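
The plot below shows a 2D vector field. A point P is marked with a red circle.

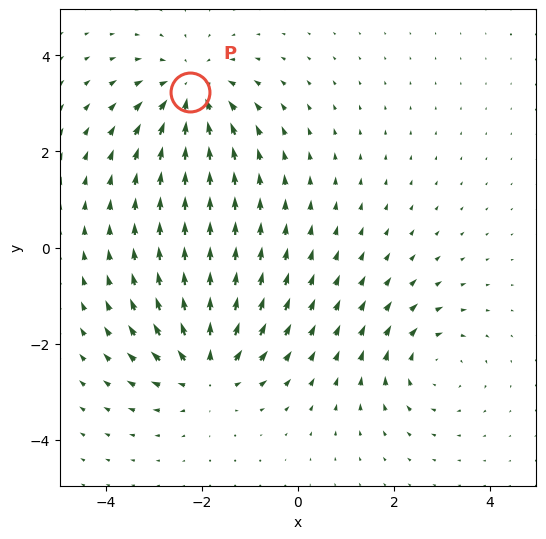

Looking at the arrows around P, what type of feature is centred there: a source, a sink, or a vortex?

At P (-2.2, 3.2) the arrows converge inward. Divergence about -5, curl ≈0 — negative divergence with near-zero curl is a sink.

sink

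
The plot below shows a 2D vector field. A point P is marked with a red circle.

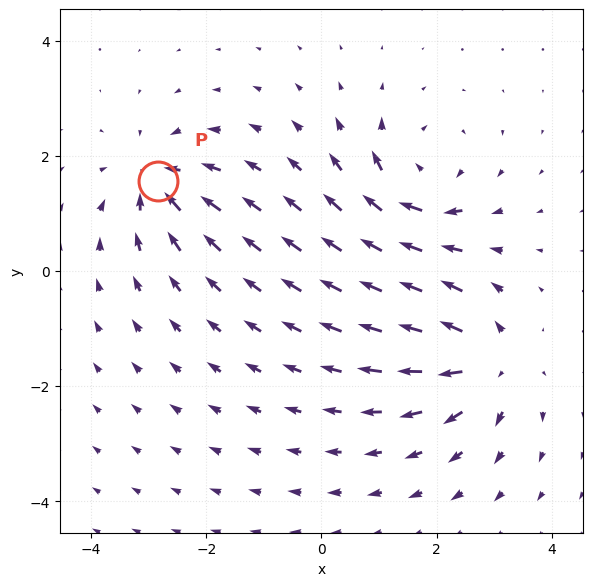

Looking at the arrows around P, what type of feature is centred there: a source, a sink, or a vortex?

sink

At P (-2.8, 1.6) the arrows converge inward. Divergence about -5, curl ≈0 — negative divergence with near-zero curl is a sink.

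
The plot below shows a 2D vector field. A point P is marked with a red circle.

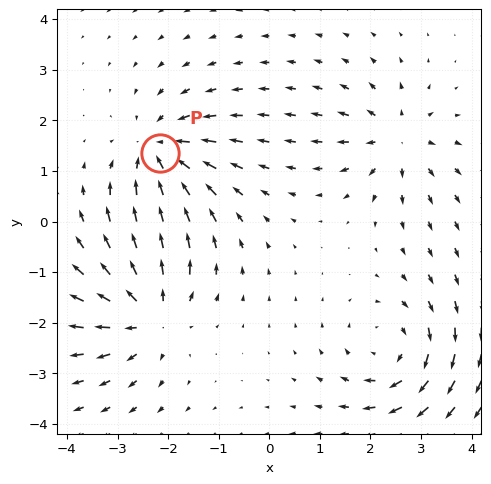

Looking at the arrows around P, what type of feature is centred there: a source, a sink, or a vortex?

At P (-2.2, 1.4) the arrows converge inward. Divergence about -5, curl ≈0 — negative divergence with near-zero curl is a sink.

sink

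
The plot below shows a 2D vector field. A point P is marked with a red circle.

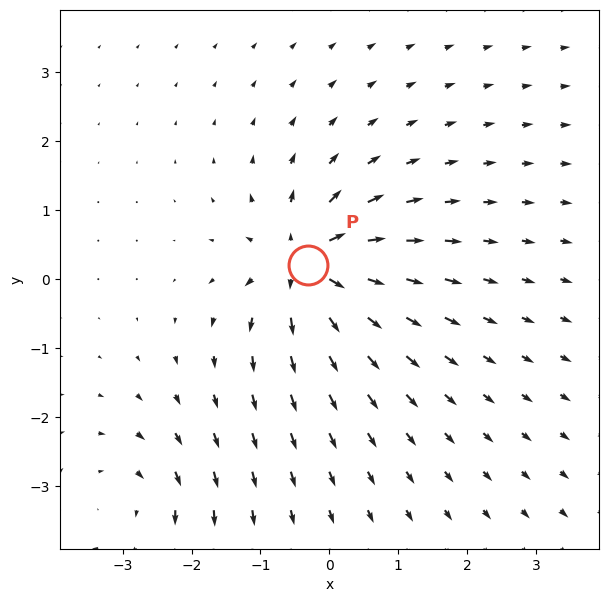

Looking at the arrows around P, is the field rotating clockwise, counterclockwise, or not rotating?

Near P at (-0.3, 0.2) the arrows show no circulation. The curl there is ≈0.

not rotating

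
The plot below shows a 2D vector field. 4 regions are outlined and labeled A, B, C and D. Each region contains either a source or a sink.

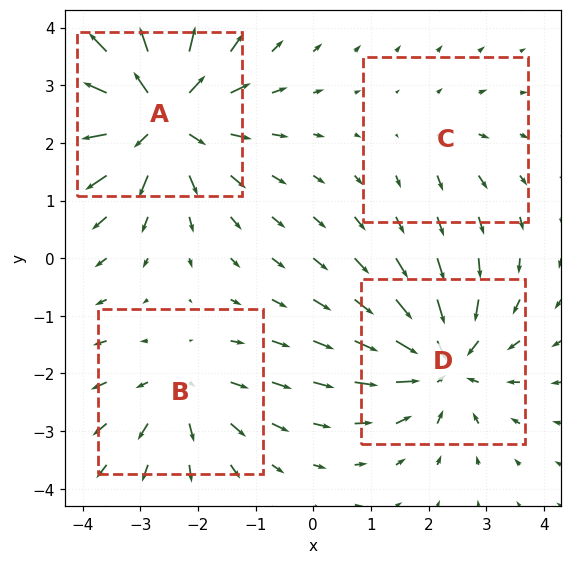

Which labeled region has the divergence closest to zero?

Divergence at each region's feature centre — A: about +7, B: about +3, C: about +2, D: about -5. Region C is closest to zero.

C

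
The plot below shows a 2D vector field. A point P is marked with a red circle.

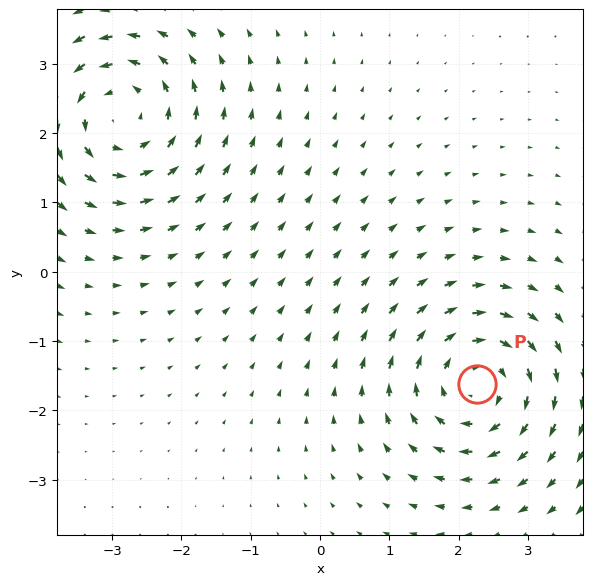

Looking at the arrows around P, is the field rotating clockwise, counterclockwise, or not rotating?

Near P at (2.3, -1.6) the arrows circulate clockwise. The curl (z-component) there is about -5; negative curl means clockwise rotation.

clockwise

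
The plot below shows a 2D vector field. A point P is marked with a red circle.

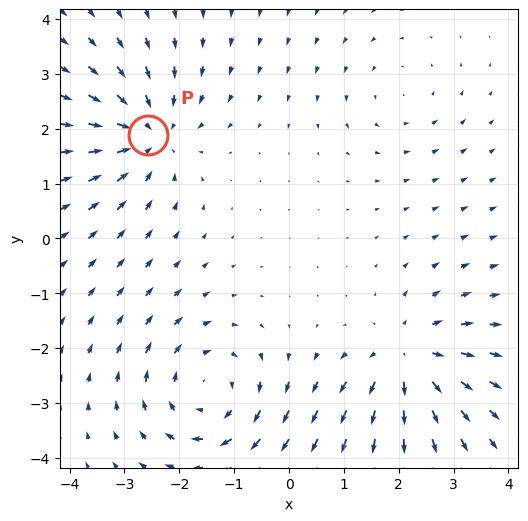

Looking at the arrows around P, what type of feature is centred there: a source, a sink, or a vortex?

At P (-2.6, 1.9) the arrows converge inward. Divergence about -4, curl ≈0 — negative divergence with near-zero curl is a sink.

sink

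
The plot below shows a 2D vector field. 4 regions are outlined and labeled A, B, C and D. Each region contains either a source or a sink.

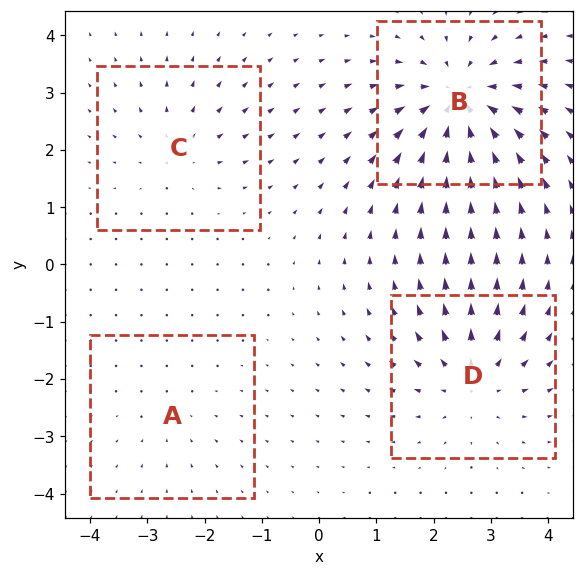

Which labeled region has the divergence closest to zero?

A

Divergence at each region's feature centre — A: about -2, B: about -7, C: about +3, D: about +5. Region A is closest to zero.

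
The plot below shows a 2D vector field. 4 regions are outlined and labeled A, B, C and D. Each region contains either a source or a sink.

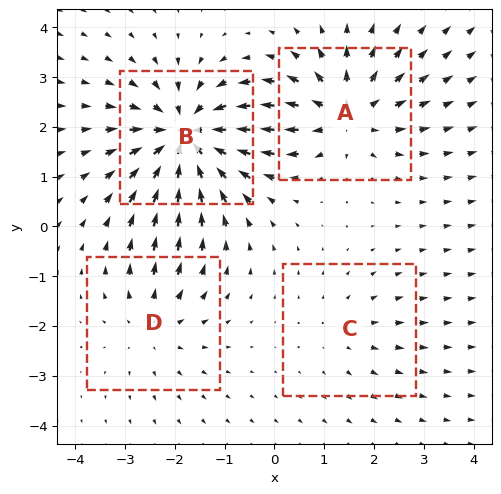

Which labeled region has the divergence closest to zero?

Divergence at each region's feature centre — A: about +5, B: about -7, C: about +2, D: about +3. Region C is closest to zero.

C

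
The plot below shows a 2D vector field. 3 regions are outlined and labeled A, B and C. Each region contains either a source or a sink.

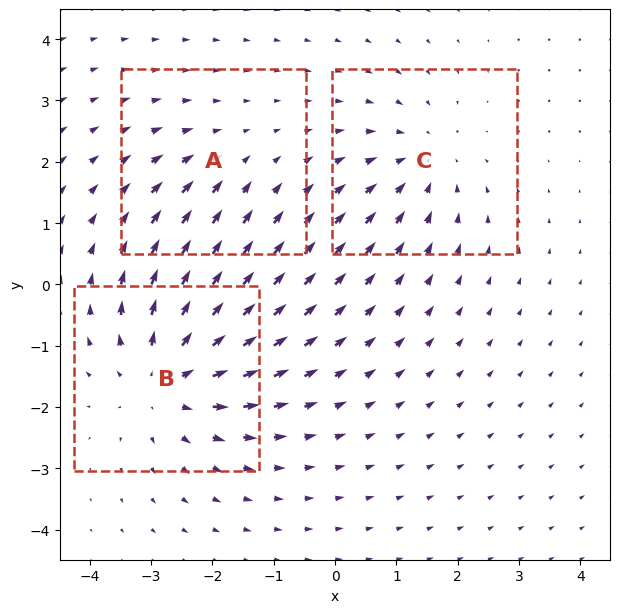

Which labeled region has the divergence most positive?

Divergence at each region's feature centre — A: about -2, B: about +4, C: about -3. Region B is most positive.

B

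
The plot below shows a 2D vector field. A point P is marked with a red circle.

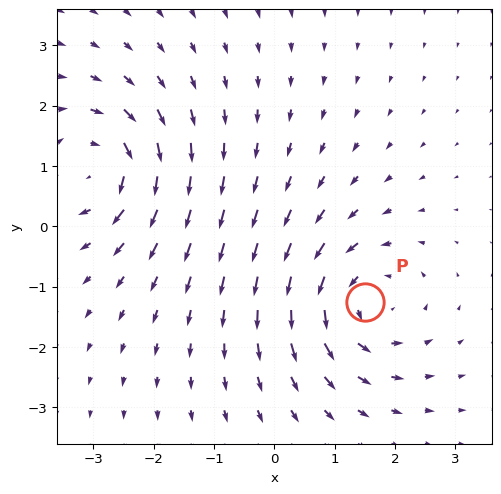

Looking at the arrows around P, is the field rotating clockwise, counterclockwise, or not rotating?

counterclockwise

Near P at (1.5, -1.3) the arrows circulate counterclockwise. The curl (z-component) there is about +4; positive curl means counterclockwise rotation.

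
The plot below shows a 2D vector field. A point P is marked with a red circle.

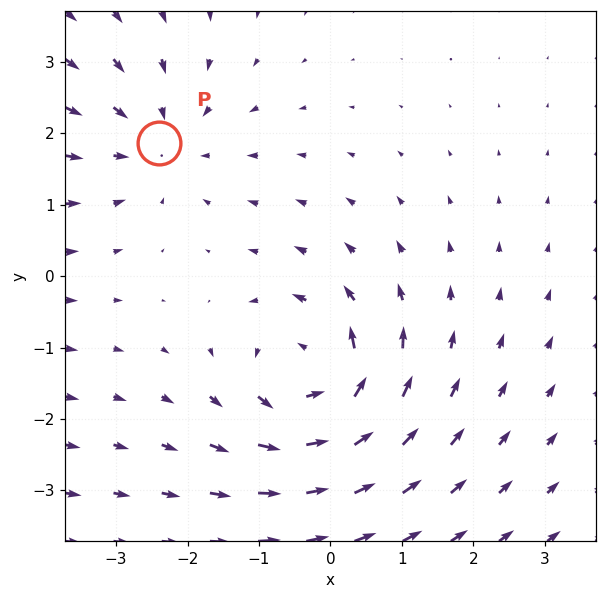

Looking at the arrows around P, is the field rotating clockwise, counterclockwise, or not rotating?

Near P at (-2.4, 1.9) the arrows show no circulation. The curl there is ≈0.

not rotating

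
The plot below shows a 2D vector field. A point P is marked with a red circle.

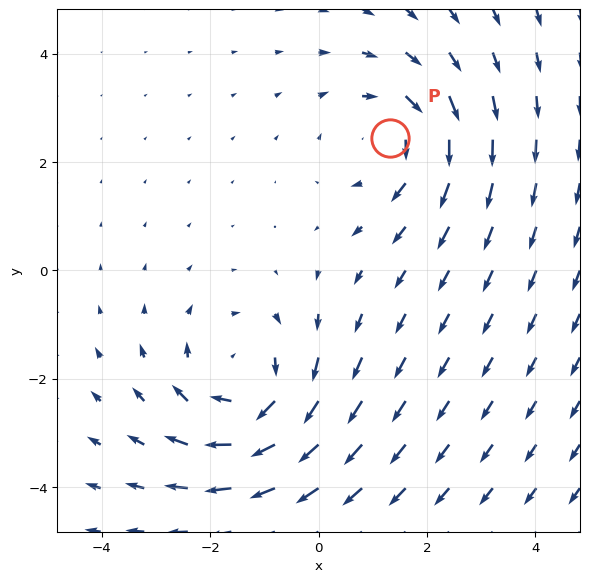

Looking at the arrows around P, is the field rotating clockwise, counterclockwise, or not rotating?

Near P at (1.3, 2.4) the arrows circulate clockwise. The curl (z-component) there is about -3; negative curl means clockwise rotation.

clockwise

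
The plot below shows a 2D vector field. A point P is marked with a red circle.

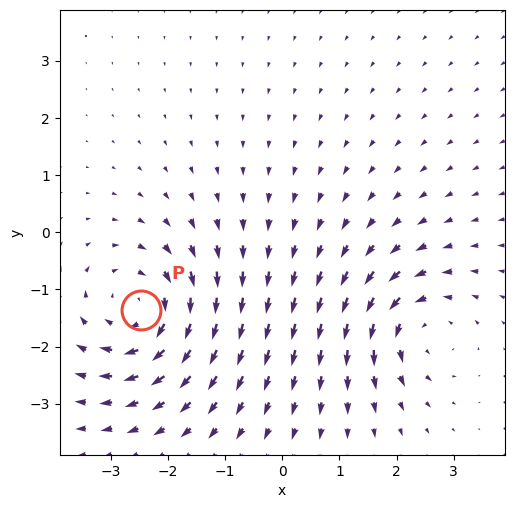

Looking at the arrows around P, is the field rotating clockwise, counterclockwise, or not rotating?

clockwise

Near P at (-2.5, -1.4) the arrows circulate clockwise. The curl (z-component) there is about -4; negative curl means clockwise rotation.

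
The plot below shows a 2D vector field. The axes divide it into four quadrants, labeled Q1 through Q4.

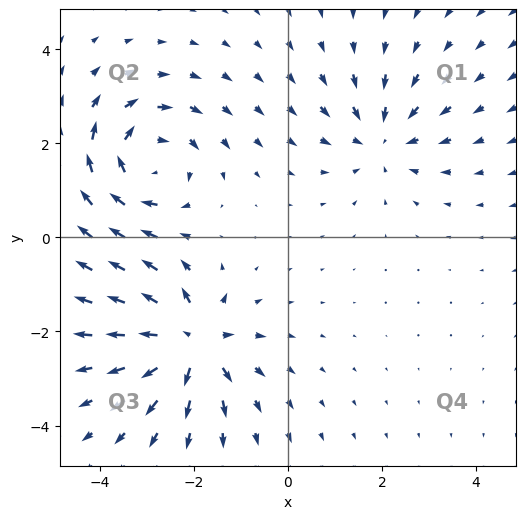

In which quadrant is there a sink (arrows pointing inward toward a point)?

Q1

The sink sits at approximately (2.0, 2.1), which lies in quadrant Q1. The divergence there is about -3, negative as expected for a sink.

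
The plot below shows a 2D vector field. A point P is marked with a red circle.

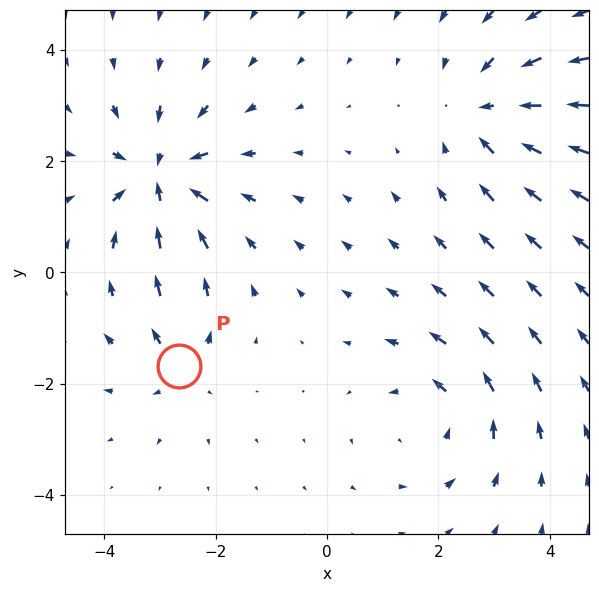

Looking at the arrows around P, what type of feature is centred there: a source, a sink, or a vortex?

source

At P (-2.7, -1.7) the arrows spread outward. Divergence about +4, curl ≈0 — positive divergence with near-zero curl is a source.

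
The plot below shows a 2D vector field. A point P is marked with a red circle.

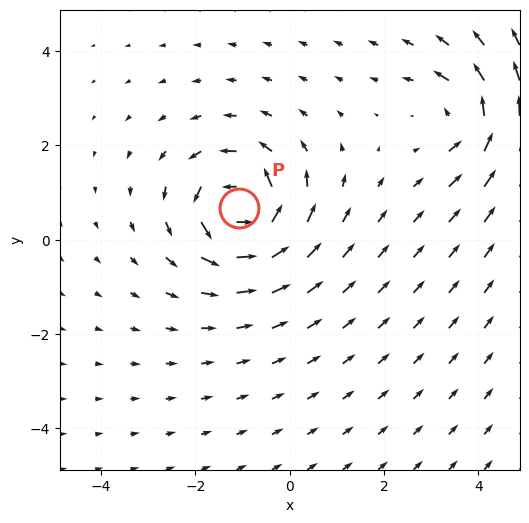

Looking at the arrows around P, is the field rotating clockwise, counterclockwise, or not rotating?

counterclockwise

Near P at (-1.1, 0.7) the arrows circulate counterclockwise. The curl (z-component) there is about +5; positive curl means counterclockwise rotation.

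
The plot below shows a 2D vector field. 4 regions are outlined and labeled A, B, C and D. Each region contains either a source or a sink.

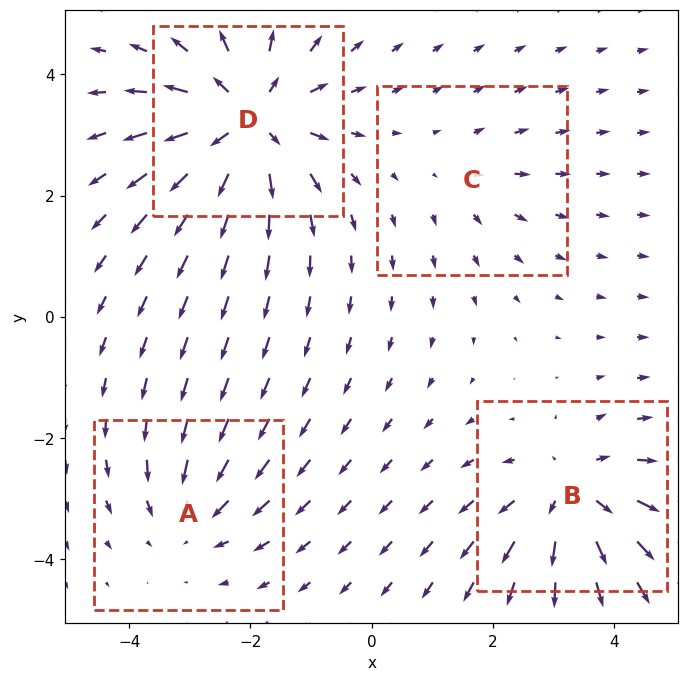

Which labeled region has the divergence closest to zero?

Divergence at each region's feature centre — A: about -3, B: about +5, C: about +2, D: about +7. Region C is closest to zero.

C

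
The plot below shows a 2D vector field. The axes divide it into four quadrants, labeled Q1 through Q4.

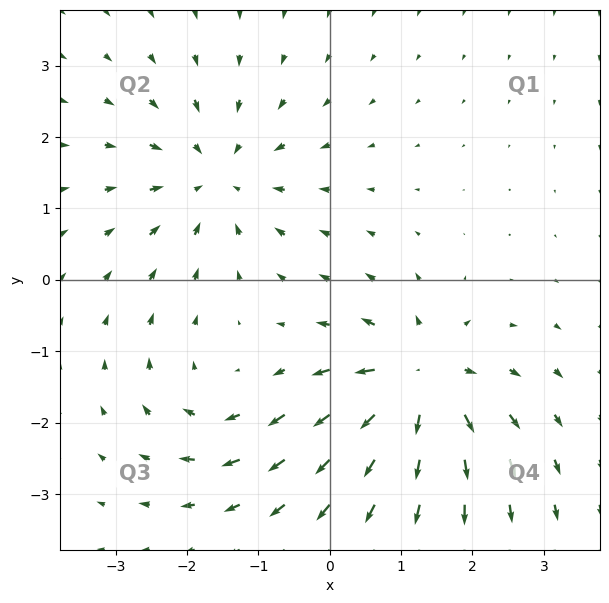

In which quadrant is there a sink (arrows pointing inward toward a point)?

The sink sits at approximately (-1.6, 1.4), which lies in quadrant Q2. The divergence there is about -4, negative as expected for a sink.

Q2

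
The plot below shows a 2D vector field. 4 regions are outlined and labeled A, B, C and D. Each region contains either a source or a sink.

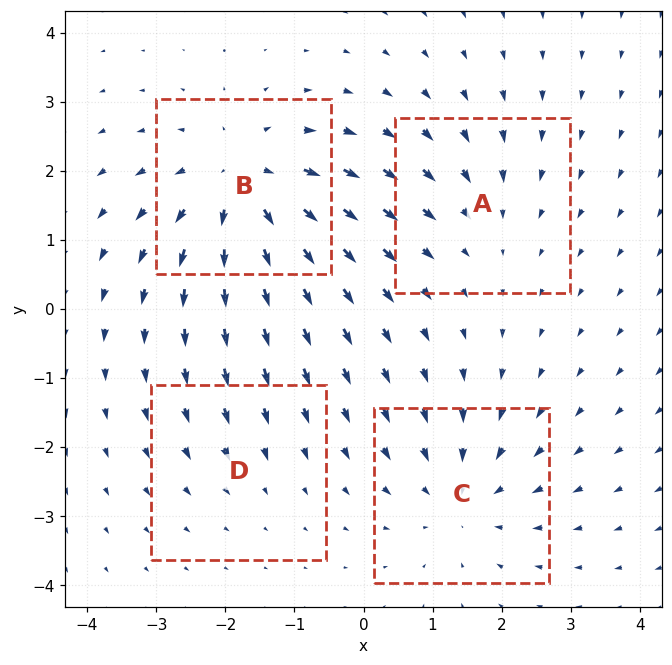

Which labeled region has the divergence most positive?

B

Divergence at each region's feature centre — A: about -3, B: about +6, C: about -4, D: about -2. Region B is most positive.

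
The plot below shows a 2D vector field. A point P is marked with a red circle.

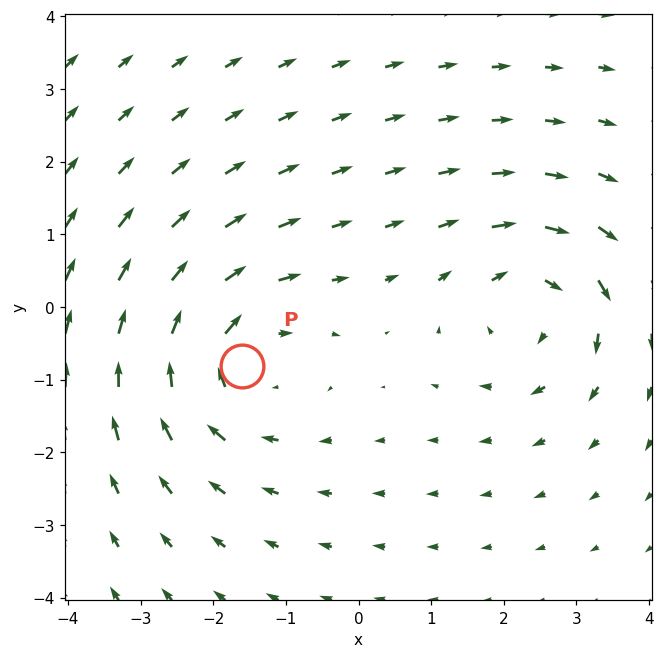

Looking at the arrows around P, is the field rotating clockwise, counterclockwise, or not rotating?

Near P at (-1.6, -0.8) the arrows circulate clockwise. The curl (z-component) there is about -3; negative curl means clockwise rotation.

clockwise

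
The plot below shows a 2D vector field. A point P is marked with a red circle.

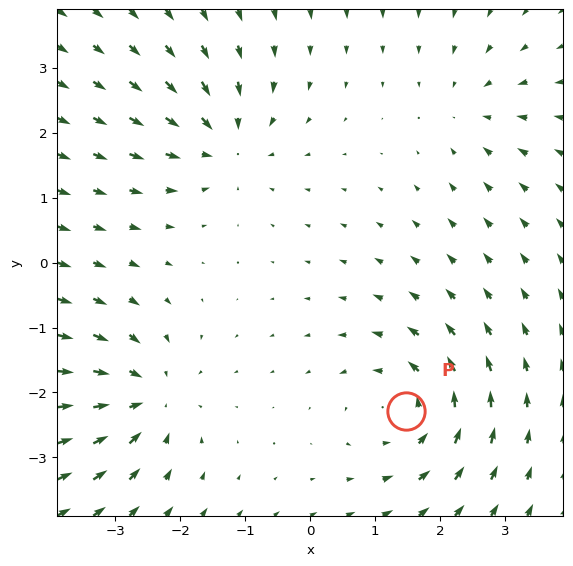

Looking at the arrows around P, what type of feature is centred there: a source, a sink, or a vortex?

At P (1.5, -2.3) the arrows circulate counterclockwise. Divergence ≈0, curl about +5 — near-zero divergence with nonzero curl is a vortex.

vortex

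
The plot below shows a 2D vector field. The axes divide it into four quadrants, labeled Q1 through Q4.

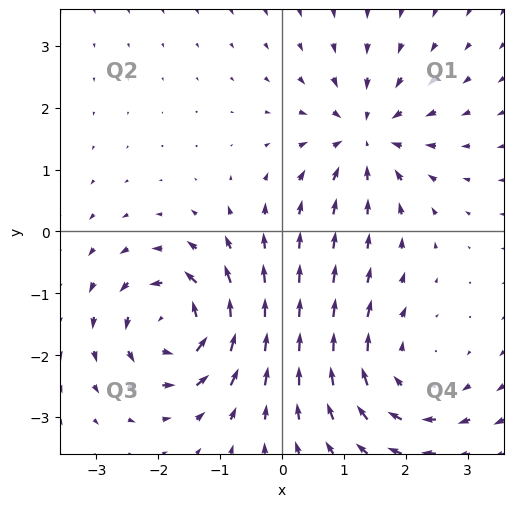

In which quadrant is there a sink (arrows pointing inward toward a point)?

Q1

The sink sits at approximately (1.4, 1.5), which lies in quadrant Q1. The divergence there is about -4, negative as expected for a sink.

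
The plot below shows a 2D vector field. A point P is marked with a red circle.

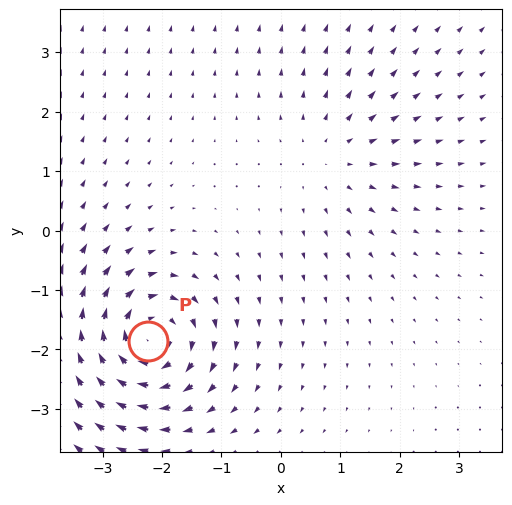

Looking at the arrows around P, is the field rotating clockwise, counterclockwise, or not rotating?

clockwise

Near P at (-2.2, -1.9) the arrows circulate clockwise. The curl (z-component) there is about -5; negative curl means clockwise rotation.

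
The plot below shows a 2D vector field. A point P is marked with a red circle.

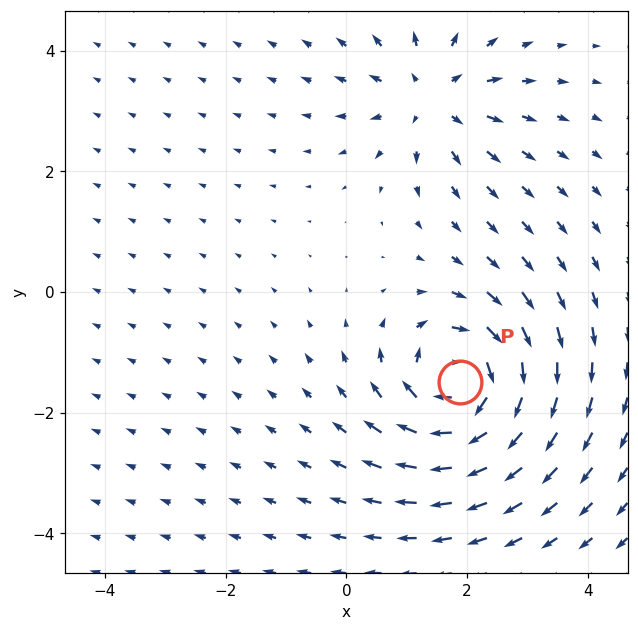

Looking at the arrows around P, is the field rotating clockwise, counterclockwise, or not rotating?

Near P at (1.9, -1.5) the arrows circulate clockwise. The curl (z-component) there is about -5; negative curl means clockwise rotation.

clockwise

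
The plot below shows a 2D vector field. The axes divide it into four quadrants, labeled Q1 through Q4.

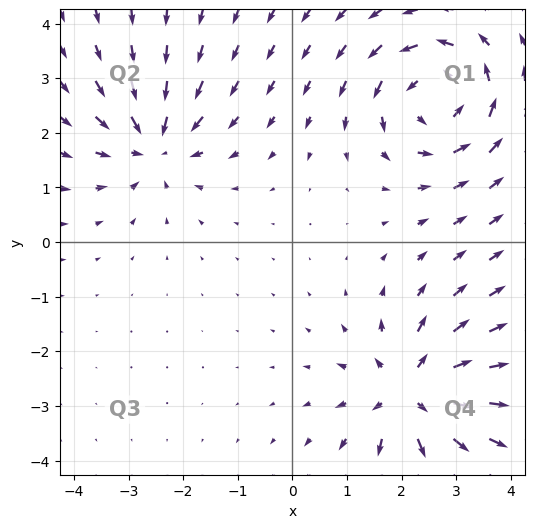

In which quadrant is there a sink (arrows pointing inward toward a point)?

Q2

The sink sits at approximately (-2.5, 1.8), which lies in quadrant Q2. The divergence there is about -3, negative as expected for a sink.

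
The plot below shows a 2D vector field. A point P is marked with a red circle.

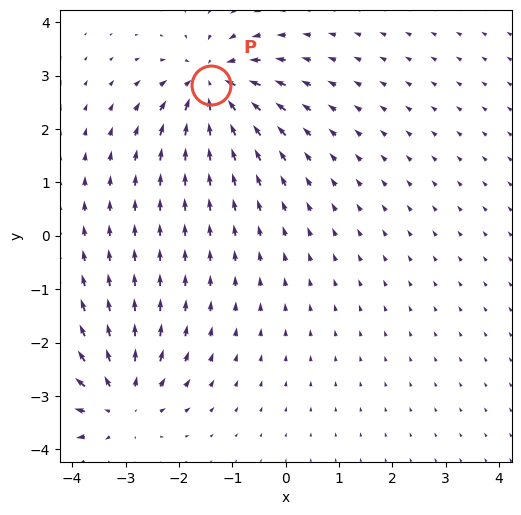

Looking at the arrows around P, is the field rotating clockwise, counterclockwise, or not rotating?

Near P at (-1.4, 2.8) the arrows show no circulation. The curl there is ≈0.

not rotating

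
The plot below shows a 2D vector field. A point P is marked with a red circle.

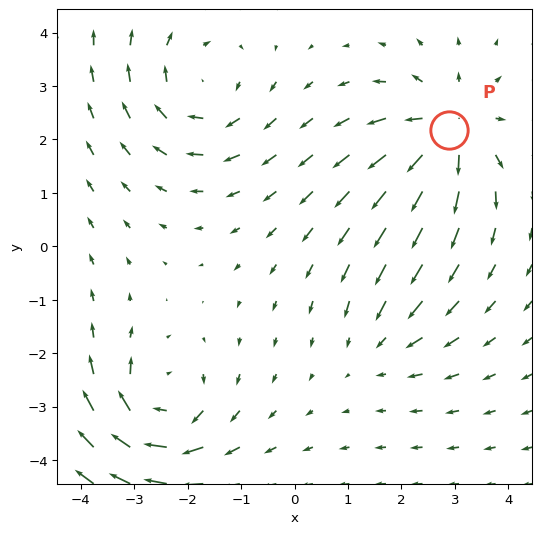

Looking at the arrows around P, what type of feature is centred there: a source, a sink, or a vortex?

source

At P (2.9, 2.2) the arrows spread outward. Divergence about +6, curl ≈0 — positive divergence with near-zero curl is a source.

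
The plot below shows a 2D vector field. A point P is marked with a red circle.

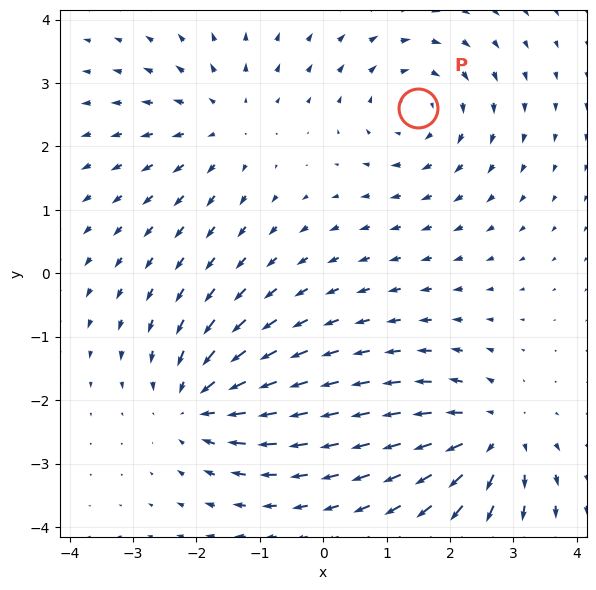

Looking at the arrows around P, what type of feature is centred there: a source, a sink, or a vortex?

At P (1.5, 2.6) the arrows circulate clockwise. Divergence ≈0, curl about -4 — near-zero divergence with nonzero curl is a vortex.

vortex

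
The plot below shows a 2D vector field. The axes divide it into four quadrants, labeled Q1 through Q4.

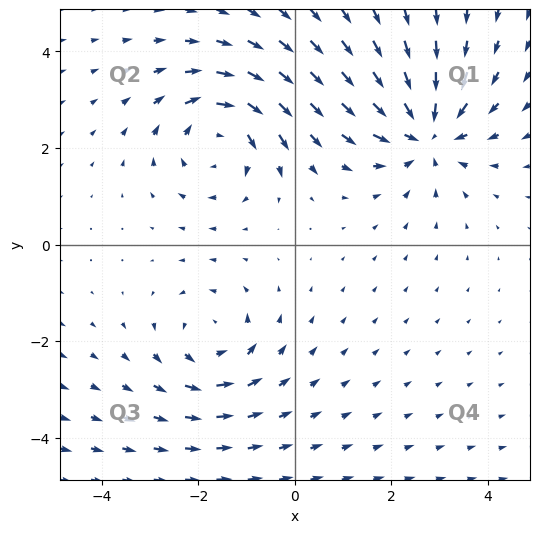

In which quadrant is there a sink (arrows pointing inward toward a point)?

The sink sits at approximately (2.7, 2.3), which lies in quadrant Q1. The divergence there is about -4, negative as expected for a sink.

Q1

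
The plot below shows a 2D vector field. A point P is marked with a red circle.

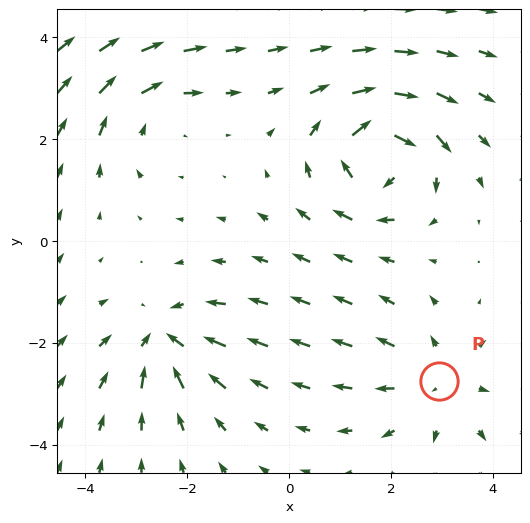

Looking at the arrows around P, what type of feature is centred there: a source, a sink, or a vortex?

source

At P (2.9, -2.8) the arrows spread outward. Divergence about +3, curl ≈0 — positive divergence with near-zero curl is a source.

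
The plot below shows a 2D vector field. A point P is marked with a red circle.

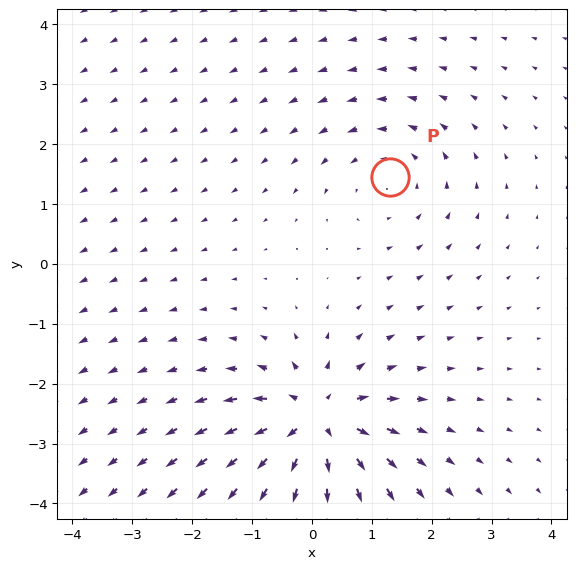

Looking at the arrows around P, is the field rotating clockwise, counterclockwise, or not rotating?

Near P at (1.3, 1.4) the arrows circulate counterclockwise. The curl (z-component) there is about +2; positive curl means counterclockwise rotation.

counterclockwise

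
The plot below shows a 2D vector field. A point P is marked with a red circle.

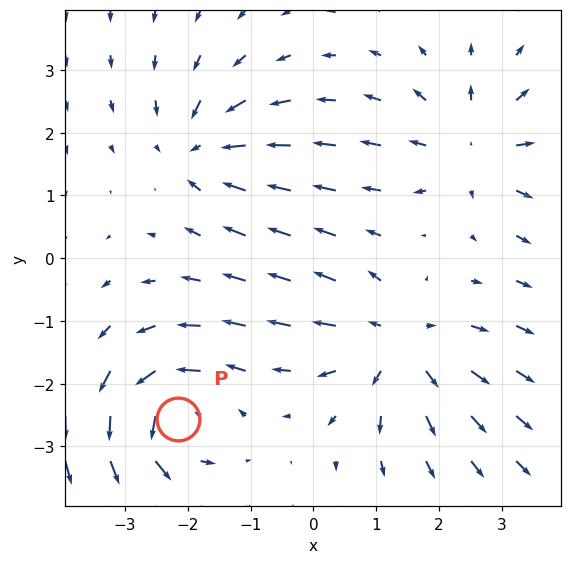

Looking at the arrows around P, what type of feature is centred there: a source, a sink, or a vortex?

At P (-2.2, -2.6) the arrows circulate counterclockwise. Divergence ≈0, curl about +5 — near-zero divergence with nonzero curl is a vortex.

vortex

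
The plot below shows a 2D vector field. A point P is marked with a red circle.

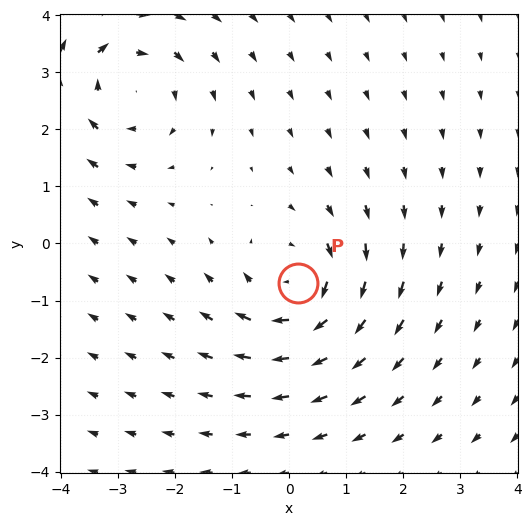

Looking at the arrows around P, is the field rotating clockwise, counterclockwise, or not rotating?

Near P at (0.2, -0.7) the arrows circulate clockwise. The curl (z-component) there is about -5; negative curl means clockwise rotation.

clockwise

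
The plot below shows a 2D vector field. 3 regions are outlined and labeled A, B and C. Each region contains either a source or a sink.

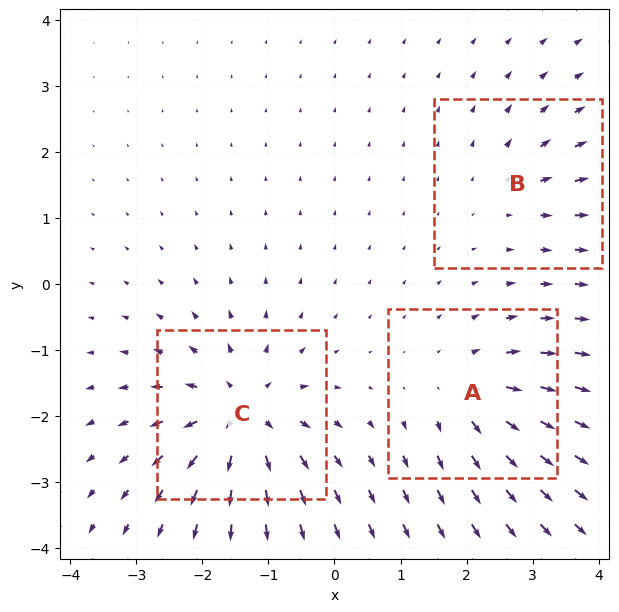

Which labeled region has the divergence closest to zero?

Divergence at each region's feature centre — A: about +4, B: about +2, C: about +6. Region B is closest to zero.

B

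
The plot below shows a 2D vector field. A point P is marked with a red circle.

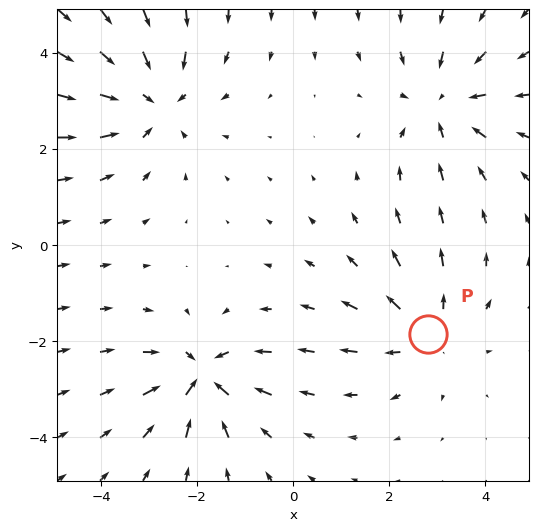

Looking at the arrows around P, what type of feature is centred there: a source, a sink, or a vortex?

At P (2.8, -1.9) the arrows spread outward. Divergence about +3, curl ≈0 — positive divergence with near-zero curl is a source.

source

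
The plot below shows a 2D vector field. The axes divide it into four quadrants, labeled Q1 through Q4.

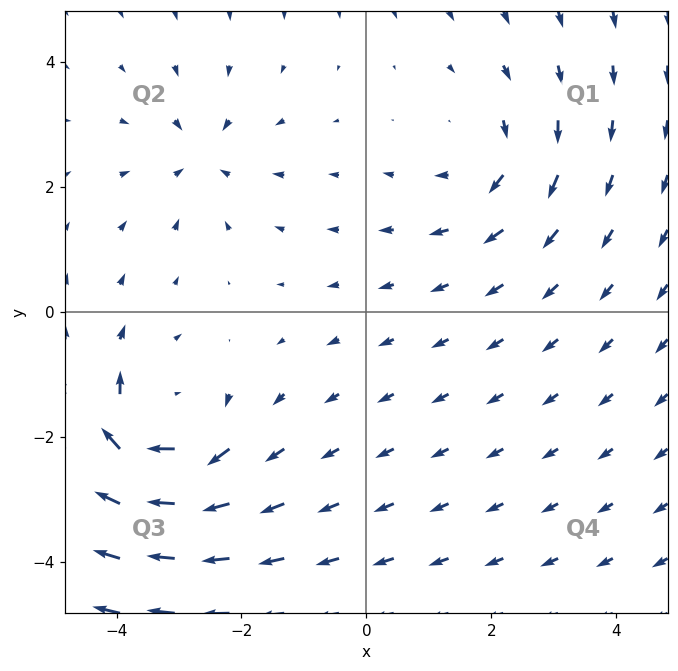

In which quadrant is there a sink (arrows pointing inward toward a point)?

Q2

The sink sits at approximately (-2.6, 2.5), which lies in quadrant Q2. The divergence there is about -4, negative as expected for a sink.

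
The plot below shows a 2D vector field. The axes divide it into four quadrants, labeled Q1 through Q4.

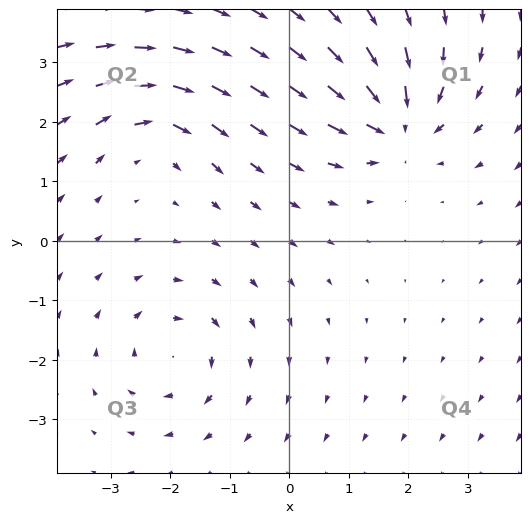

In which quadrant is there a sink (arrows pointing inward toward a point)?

Q1

The sink sits at approximately (1.8, 2.0), which lies in quadrant Q1. The divergence there is about -5, negative as expected for a sink.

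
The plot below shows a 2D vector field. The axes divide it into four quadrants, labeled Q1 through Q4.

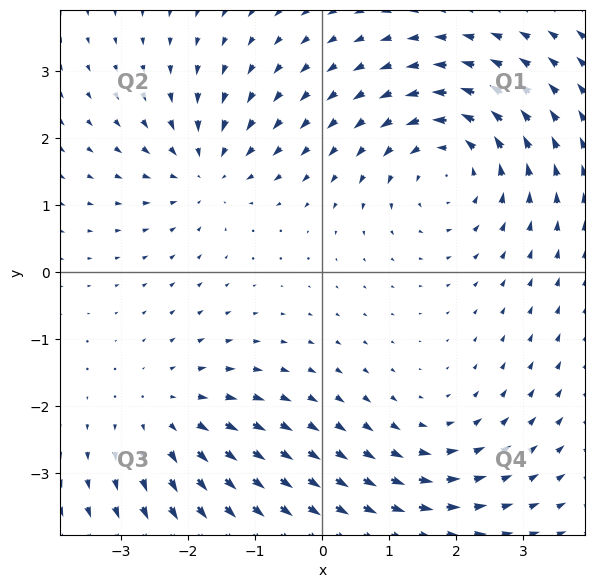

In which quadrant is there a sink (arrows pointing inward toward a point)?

Q2

The sink sits at approximately (-1.7, 1.5), which lies in quadrant Q2. The divergence there is about -4, negative as expected for a sink.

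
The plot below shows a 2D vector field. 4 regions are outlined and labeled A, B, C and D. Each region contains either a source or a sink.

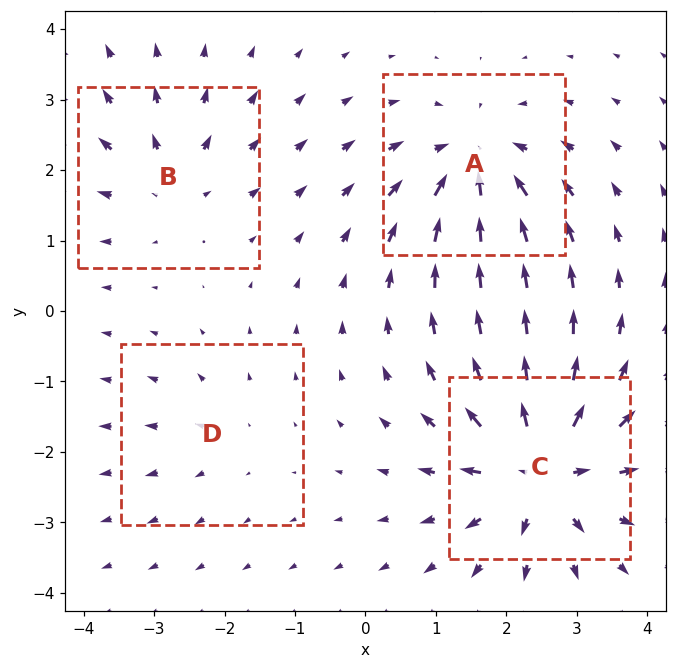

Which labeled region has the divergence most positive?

Divergence at each region's feature centre — A: about -6, B: about +4, C: about +8, D: about +2. Region C is most positive.

C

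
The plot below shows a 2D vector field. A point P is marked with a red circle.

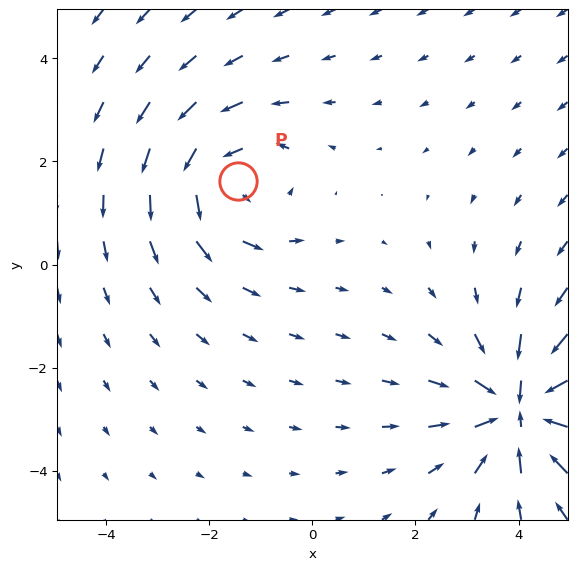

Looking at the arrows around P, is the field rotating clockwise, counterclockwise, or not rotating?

counterclockwise

Near P at (-1.4, 1.6) the arrows circulate counterclockwise. The curl (z-component) there is about +3; positive curl means counterclockwise rotation.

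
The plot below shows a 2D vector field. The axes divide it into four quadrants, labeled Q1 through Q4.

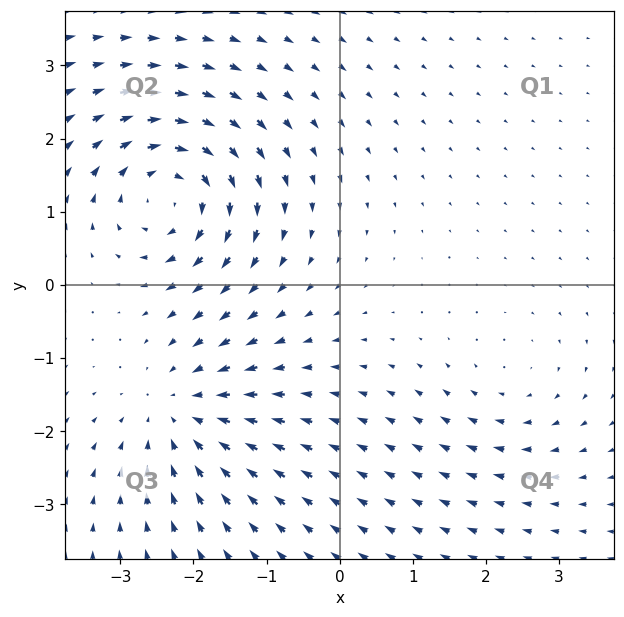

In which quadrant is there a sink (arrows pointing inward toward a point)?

The sink sits at approximately (-2.2, -1.7), which lies in quadrant Q3. The divergence there is about -4, negative as expected for a sink.

Q3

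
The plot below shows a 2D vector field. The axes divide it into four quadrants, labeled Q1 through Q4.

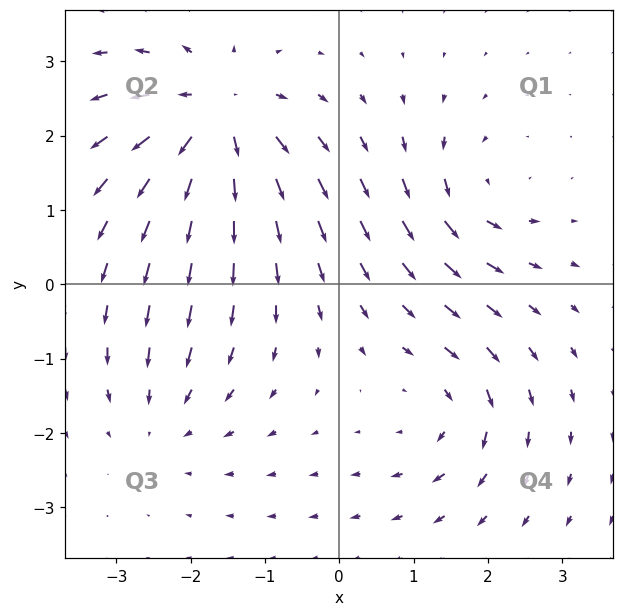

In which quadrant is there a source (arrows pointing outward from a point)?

The source sits at approximately (-1.6, 2.2), which lies in quadrant Q2. The divergence there is about +6, positive as expected for a source.

Q2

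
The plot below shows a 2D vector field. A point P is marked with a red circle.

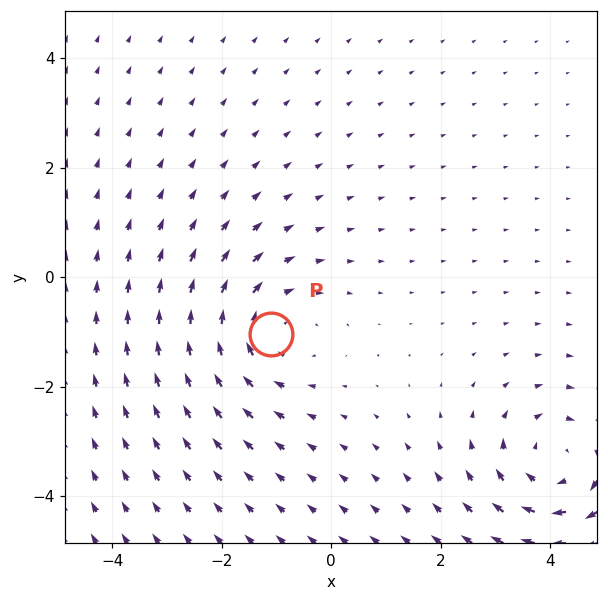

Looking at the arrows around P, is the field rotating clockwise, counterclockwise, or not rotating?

Near P at (-1.1, -1.0) the arrows circulate clockwise. The curl (z-component) there is about -3; negative curl means clockwise rotation.

clockwise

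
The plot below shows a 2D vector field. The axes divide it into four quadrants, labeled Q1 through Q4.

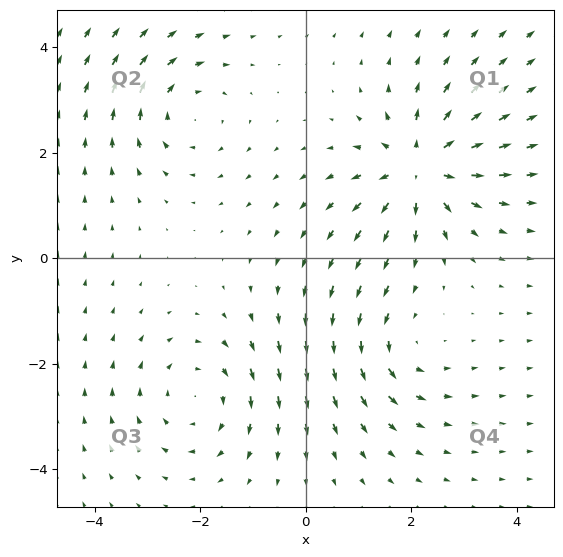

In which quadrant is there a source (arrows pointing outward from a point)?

The source sits at approximately (2.2, 1.7), which lies in quadrant Q1. The divergence there is about +6, positive as expected for a source.

Q1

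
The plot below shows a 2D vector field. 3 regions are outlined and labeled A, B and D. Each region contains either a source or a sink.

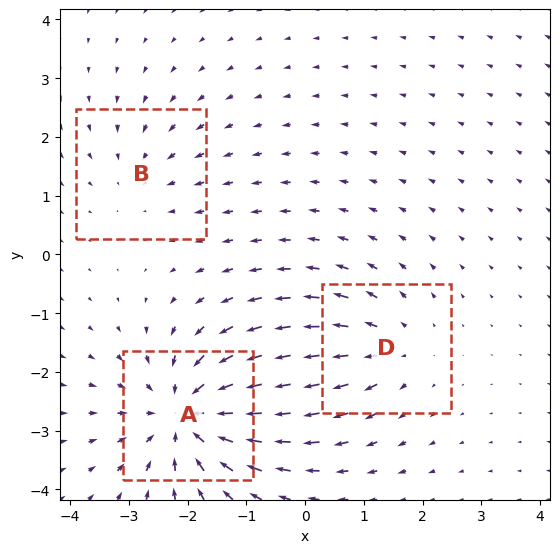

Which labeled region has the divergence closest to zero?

Divergence at each region's feature centre — A: about -5, B: about -2, D: about +3. Region B is closest to zero.

B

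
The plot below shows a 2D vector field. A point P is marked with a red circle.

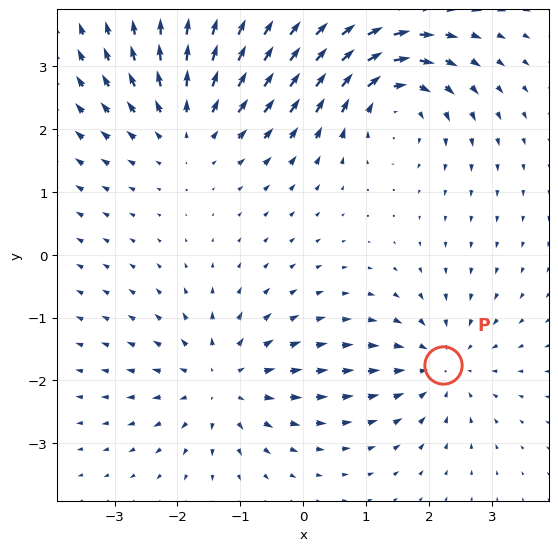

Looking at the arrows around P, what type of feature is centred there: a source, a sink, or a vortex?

At P (2.2, -1.8) the arrows converge inward. Divergence about -4, curl ≈0 — negative divergence with near-zero curl is a sink.

sink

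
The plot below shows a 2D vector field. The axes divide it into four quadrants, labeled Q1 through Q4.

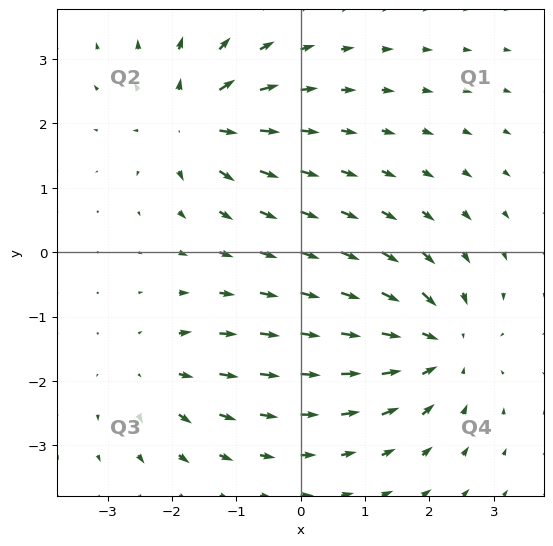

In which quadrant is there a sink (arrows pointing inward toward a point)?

Q4

The sink sits at approximately (2.1, -1.5), which lies in quadrant Q4. The divergence there is about -5, negative as expected for a sink.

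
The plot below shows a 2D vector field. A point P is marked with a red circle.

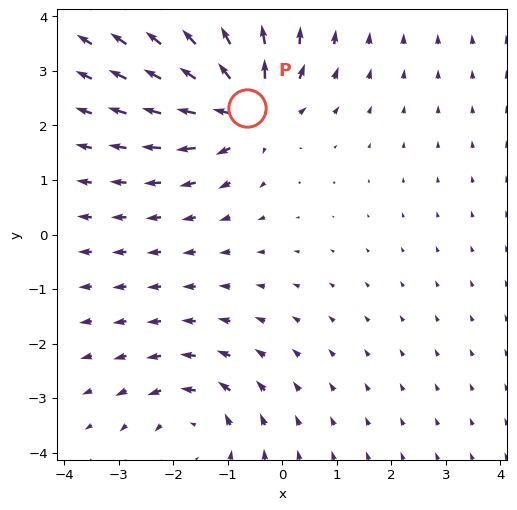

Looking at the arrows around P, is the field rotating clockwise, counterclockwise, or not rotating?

Near P at (-0.6, 2.3) the arrows show no circulation. The curl there is ≈0.

not rotating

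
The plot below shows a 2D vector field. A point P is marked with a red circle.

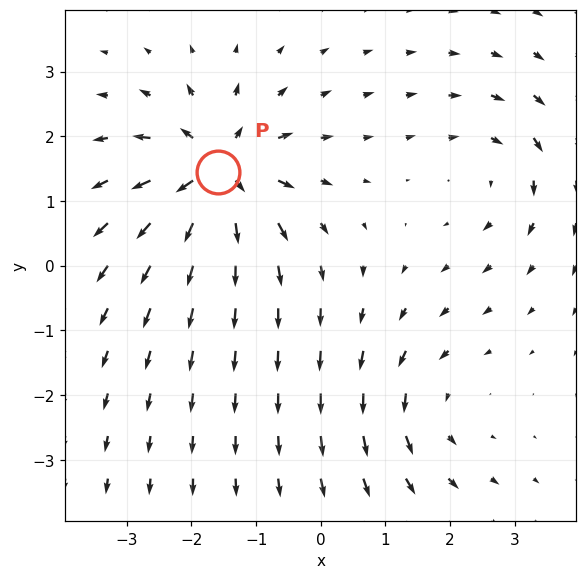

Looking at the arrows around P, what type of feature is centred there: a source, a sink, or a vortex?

At P (-1.6, 1.4) the arrows spread outward. Divergence about +7, curl ≈0 — positive divergence with near-zero curl is a source.

source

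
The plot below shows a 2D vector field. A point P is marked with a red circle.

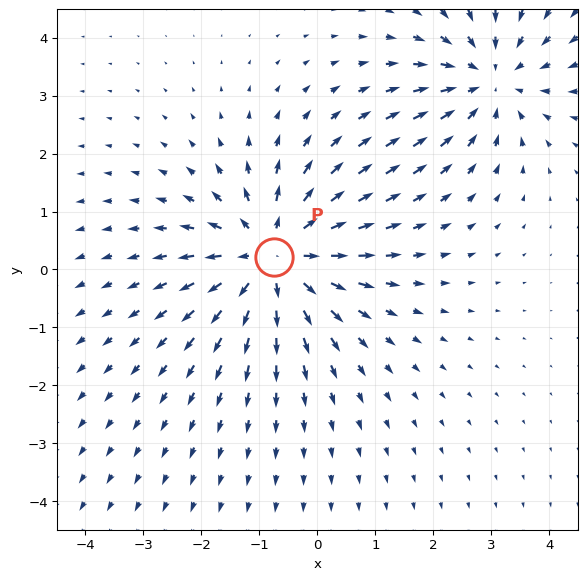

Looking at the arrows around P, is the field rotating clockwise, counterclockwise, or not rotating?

Near P at (-0.8, 0.2) the arrows show no circulation. The curl there is ≈0.

not rotating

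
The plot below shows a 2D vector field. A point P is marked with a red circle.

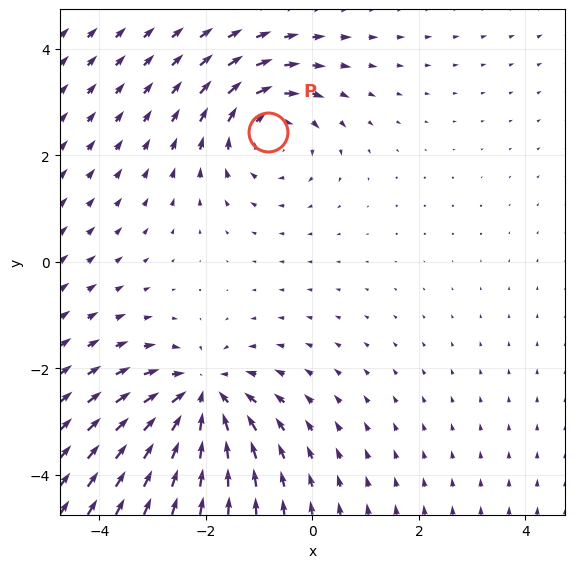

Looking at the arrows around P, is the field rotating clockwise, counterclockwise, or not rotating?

clockwise

Near P at (-0.8, 2.4) the arrows circulate clockwise. The curl (z-component) there is about -3; negative curl means clockwise rotation.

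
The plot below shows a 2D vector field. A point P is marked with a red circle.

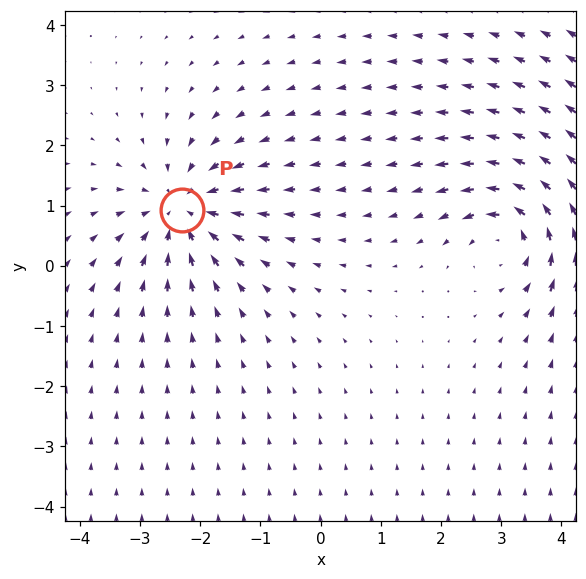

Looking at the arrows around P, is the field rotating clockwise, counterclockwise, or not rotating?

Near P at (-2.3, 0.9) the arrows show no circulation. The curl there is ≈0.

not rotating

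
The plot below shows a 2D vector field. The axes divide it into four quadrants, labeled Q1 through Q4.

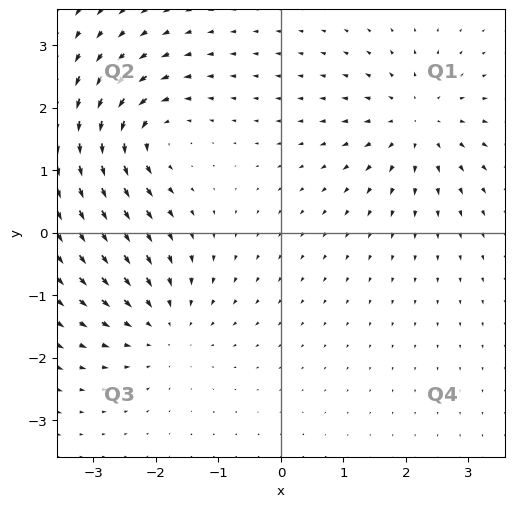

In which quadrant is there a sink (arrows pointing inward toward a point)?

The sink sits at approximately (-1.9, -1.5), which lies in quadrant Q3. The divergence there is about -4, negative as expected for a sink.

Q3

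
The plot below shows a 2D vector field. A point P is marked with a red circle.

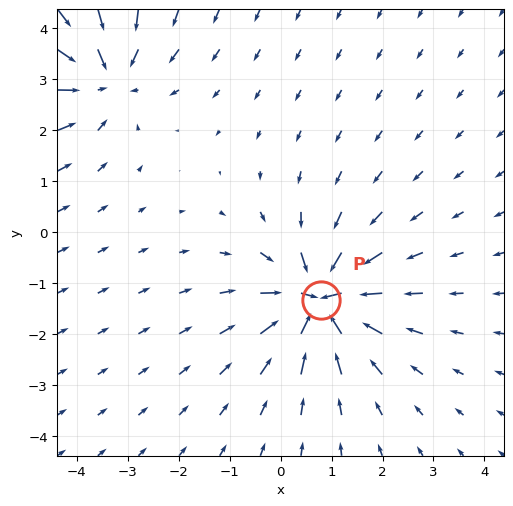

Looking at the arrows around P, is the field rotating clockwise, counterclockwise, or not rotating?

not rotating

Near P at (0.8, -1.3) the arrows show no circulation. The curl there is ≈0.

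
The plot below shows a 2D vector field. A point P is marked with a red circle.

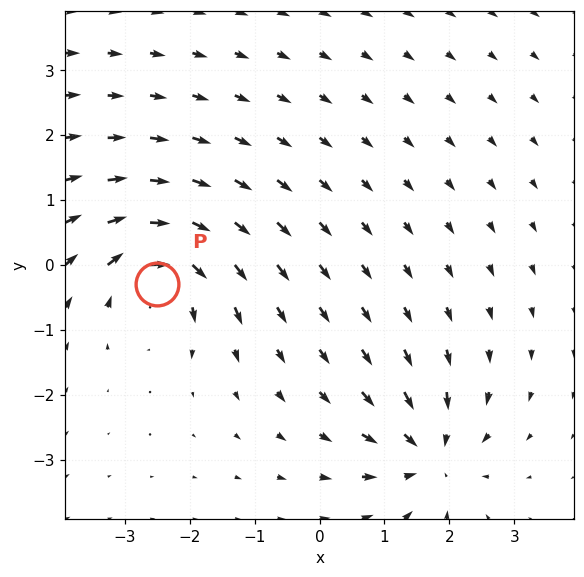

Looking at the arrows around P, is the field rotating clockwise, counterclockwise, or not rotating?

clockwise

Near P at (-2.5, -0.3) the arrows circulate clockwise. The curl (z-component) there is about -4; negative curl means clockwise rotation.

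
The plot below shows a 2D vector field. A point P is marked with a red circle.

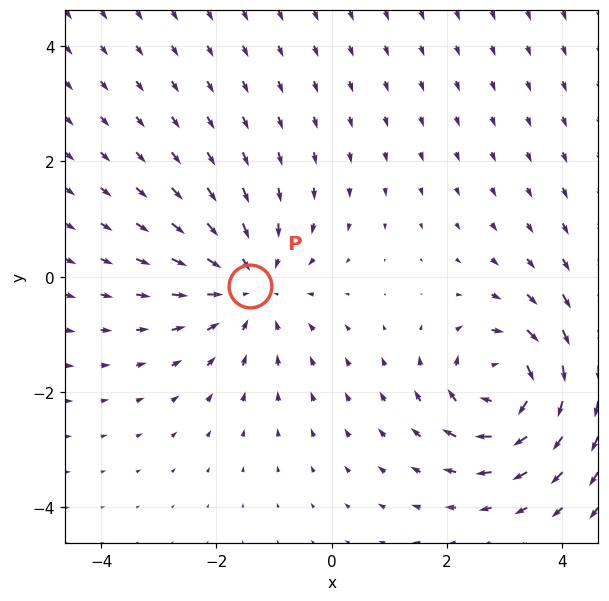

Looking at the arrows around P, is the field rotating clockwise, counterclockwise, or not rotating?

not rotating

Near P at (-1.4, -0.2) the arrows show no circulation. The curl there is ≈0.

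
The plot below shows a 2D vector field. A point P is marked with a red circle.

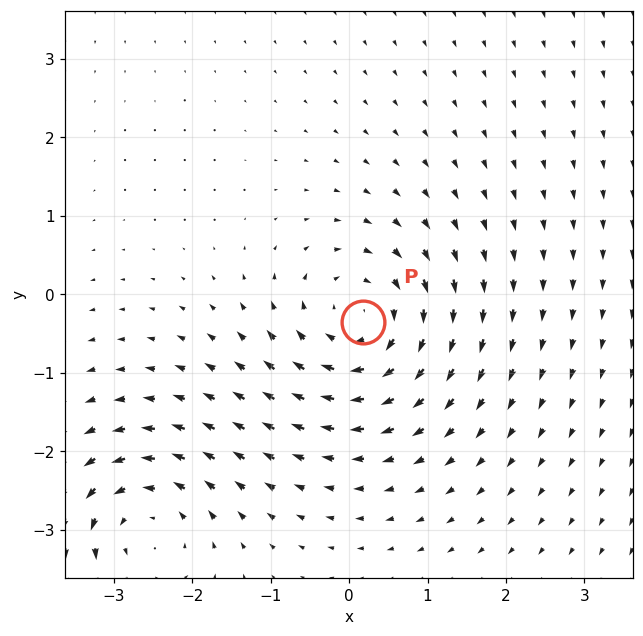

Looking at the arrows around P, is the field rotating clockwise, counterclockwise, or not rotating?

Near P at (0.2, -0.4) the arrows circulate clockwise. The curl (z-component) there is about -4; negative curl means clockwise rotation.

clockwise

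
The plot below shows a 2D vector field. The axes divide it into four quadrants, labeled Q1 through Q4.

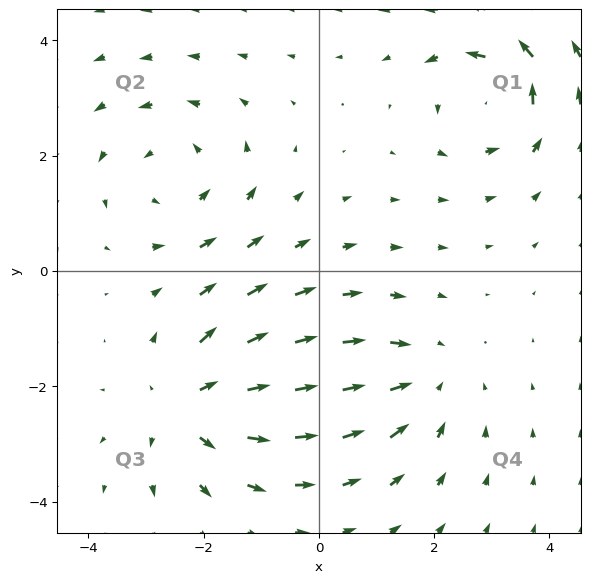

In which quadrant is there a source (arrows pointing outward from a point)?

The source sits at approximately (-2.2, -2.3), which lies in quadrant Q3. The divergence there is about +4, positive as expected for a source.

Q3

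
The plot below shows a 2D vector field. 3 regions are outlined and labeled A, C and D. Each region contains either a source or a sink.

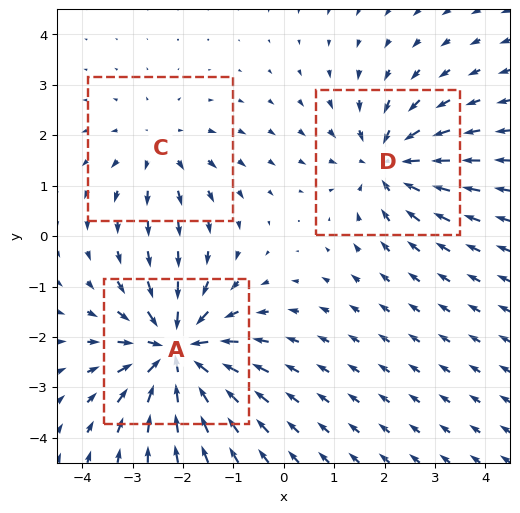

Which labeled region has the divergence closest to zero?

C

Divergence at each region's feature centre — A: about -5, C: about +2, D: about -4. Region C is closest to zero.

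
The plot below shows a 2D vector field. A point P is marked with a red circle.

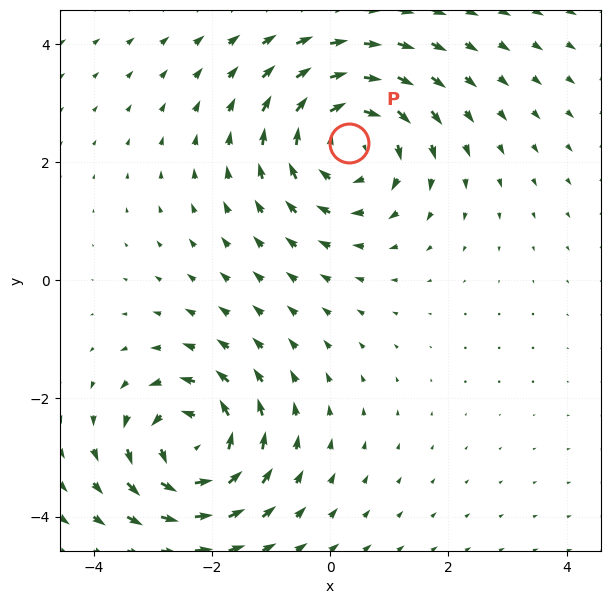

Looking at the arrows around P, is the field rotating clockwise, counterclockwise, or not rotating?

Near P at (0.3, 2.3) the arrows circulate clockwise. The curl (z-component) there is about -4; negative curl means clockwise rotation.

clockwise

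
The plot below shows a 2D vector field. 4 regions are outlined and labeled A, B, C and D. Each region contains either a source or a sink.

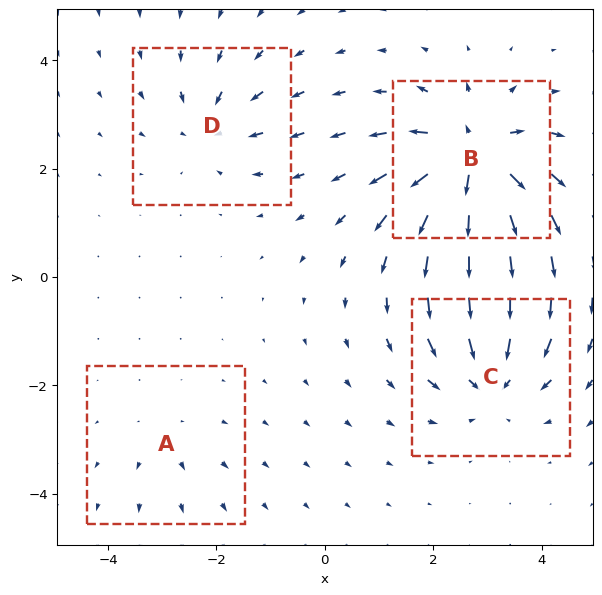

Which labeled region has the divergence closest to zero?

A

Divergence at each region's feature centre — A: about +2, B: about +9, C: about -6, D: about -4. Region A is closest to zero.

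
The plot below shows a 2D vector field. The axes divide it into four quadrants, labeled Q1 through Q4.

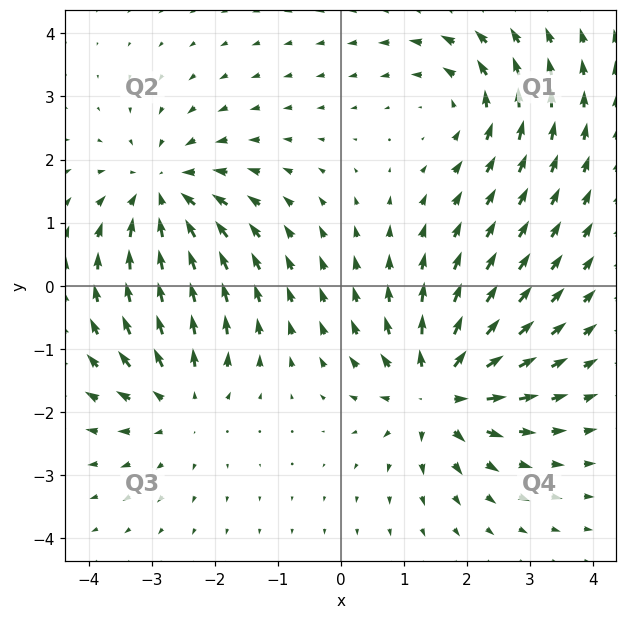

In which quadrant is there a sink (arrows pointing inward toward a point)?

The sink sits at approximately (-2.8, 1.4), which lies in quadrant Q2. The divergence there is about -5, negative as expected for a sink.

Q2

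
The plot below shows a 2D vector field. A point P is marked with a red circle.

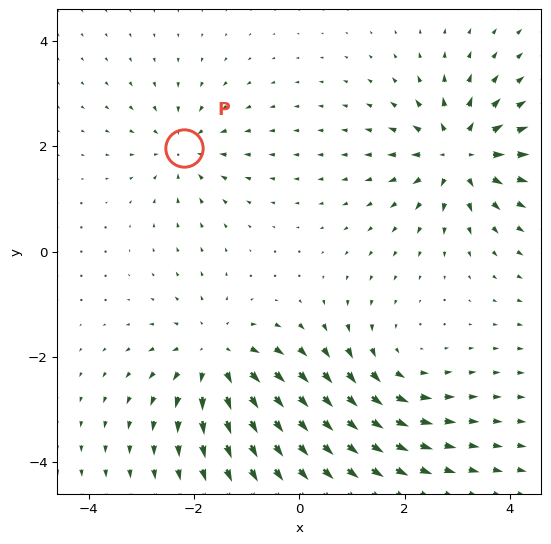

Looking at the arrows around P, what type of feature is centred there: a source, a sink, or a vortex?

At P (-2.2, 2.0) the arrows converge inward. Divergence about -4, curl ≈0 — negative divergence with near-zero curl is a sink.

sink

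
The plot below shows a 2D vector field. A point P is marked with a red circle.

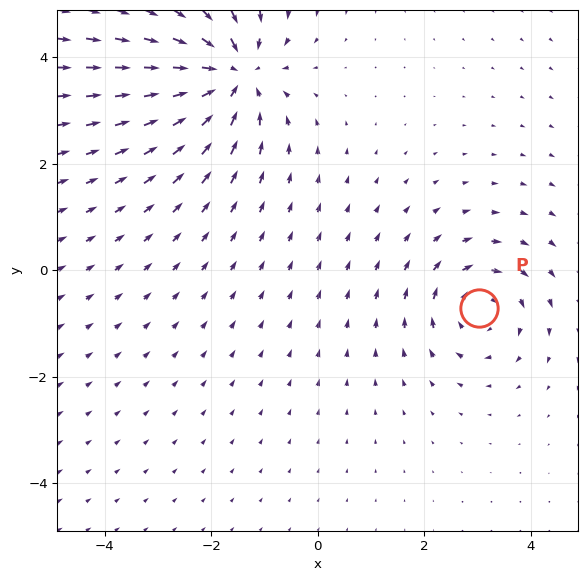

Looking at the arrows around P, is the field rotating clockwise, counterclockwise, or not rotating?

Near P at (3.0, -0.7) the arrows circulate clockwise. The curl (z-component) there is about -4; negative curl means clockwise rotation.

clockwise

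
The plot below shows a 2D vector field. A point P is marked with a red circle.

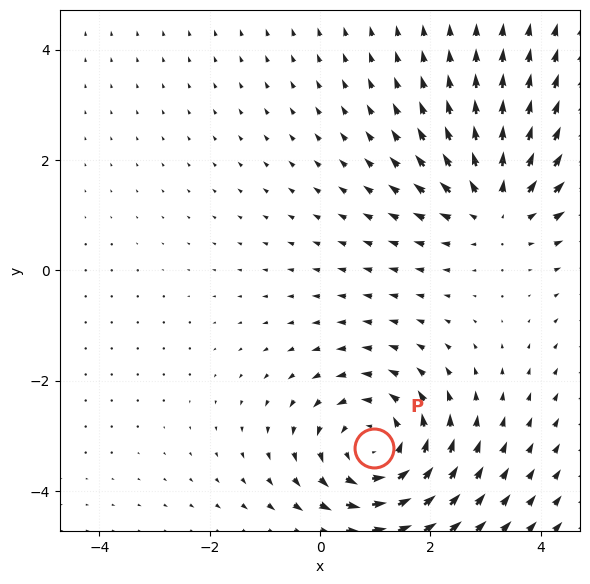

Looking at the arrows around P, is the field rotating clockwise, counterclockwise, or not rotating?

counterclockwise

Near P at (1.0, -3.2) the arrows circulate counterclockwise. The curl (z-component) there is about +3; positive curl means counterclockwise rotation.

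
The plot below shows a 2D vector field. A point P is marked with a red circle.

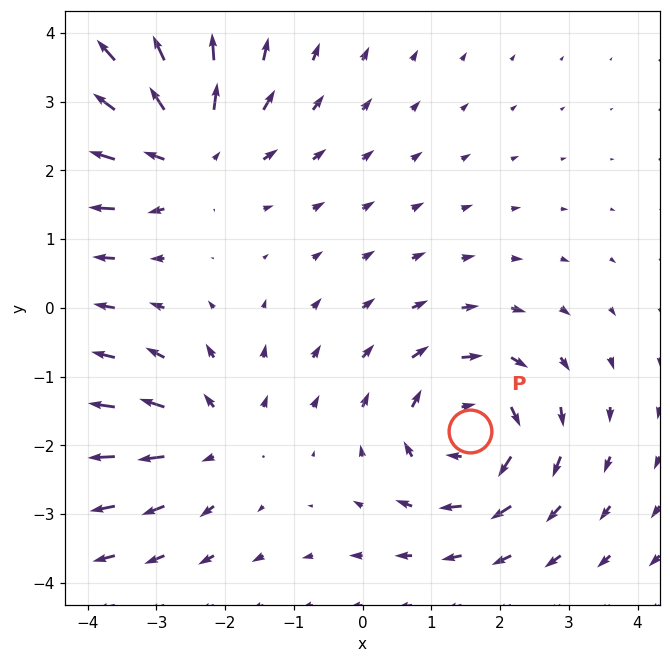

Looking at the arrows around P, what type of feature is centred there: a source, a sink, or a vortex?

vortex

At P (1.6, -1.8) the arrows circulate clockwise. Divergence ≈0, curl about -5 — near-zero divergence with nonzero curl is a vortex.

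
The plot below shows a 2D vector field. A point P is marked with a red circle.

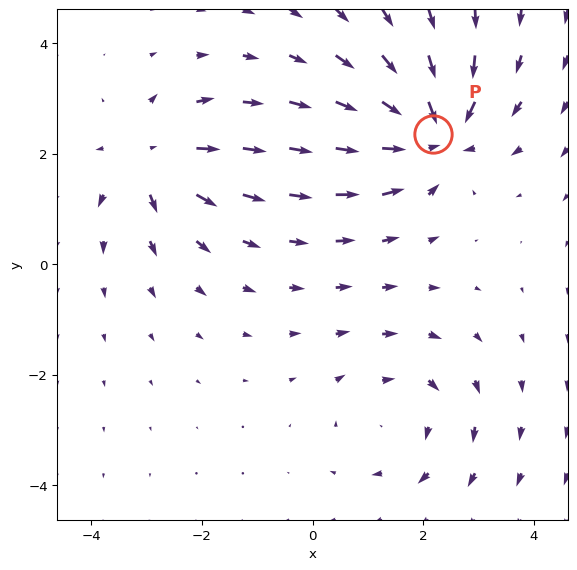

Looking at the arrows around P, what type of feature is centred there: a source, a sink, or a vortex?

sink

At P (2.2, 2.4) the arrows converge inward. Divergence about -6, curl ≈0 — negative divergence with near-zero curl is a sink.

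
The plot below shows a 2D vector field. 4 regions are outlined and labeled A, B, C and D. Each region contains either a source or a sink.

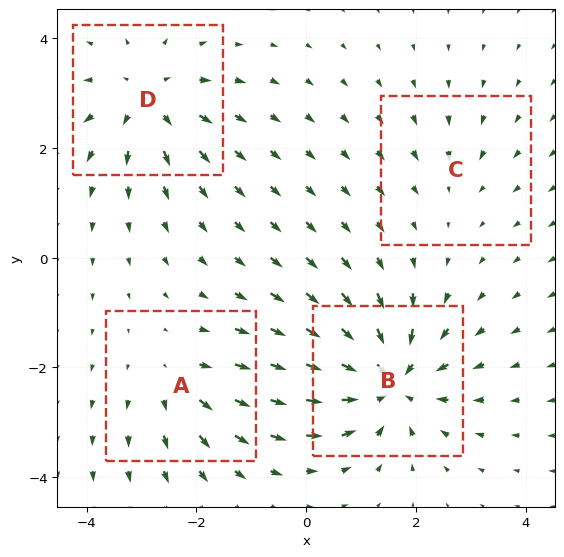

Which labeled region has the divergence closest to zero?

Divergence at each region's feature centre — A: about +4, B: about -8, C: about -2, D: about +5. Region C is closest to zero.

C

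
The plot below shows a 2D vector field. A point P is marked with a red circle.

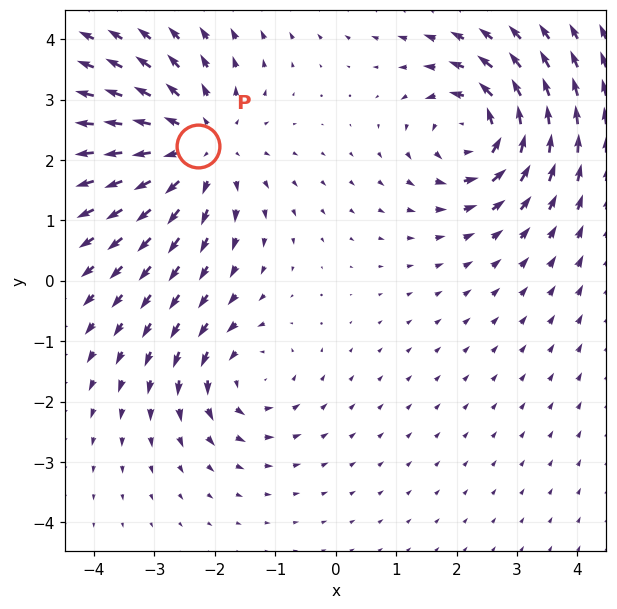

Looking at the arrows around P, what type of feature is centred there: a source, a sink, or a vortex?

source

At P (-2.3, 2.2) the arrows spread outward. Divergence about +4, curl ≈0 — positive divergence with near-zero curl is a source.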